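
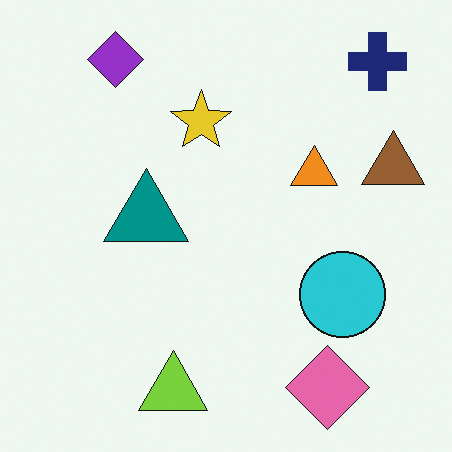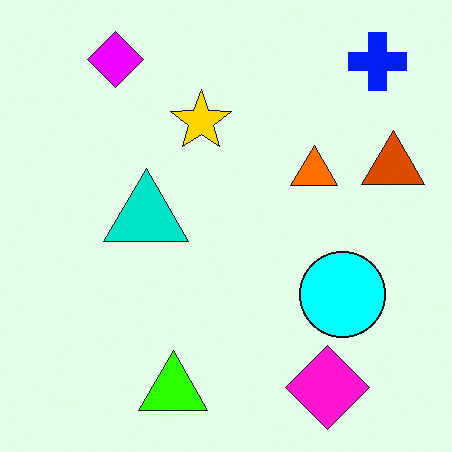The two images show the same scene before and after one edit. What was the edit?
Made much more vivid (saturation change).

All colors are more vivid — a global saturation change.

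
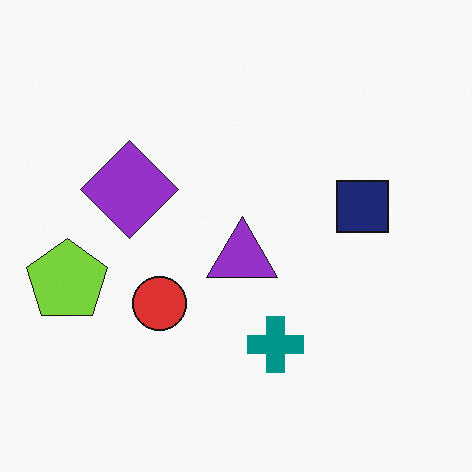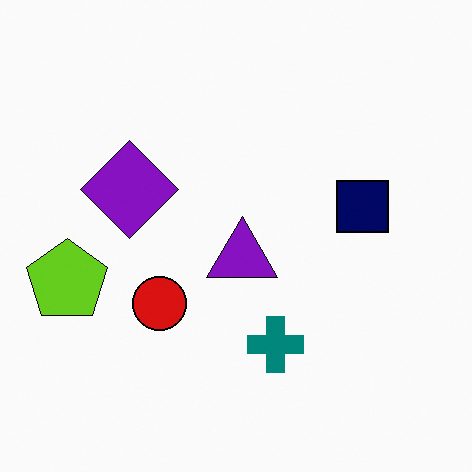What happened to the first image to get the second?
Given slightly increased contrast.

Tones are pushed away from mid-grey across the whole image — a global contrast change.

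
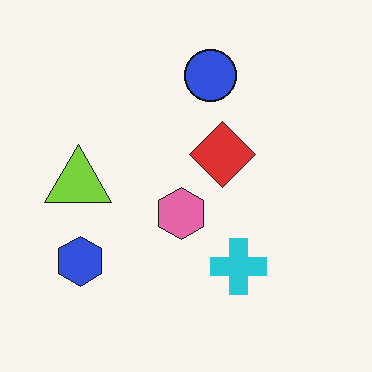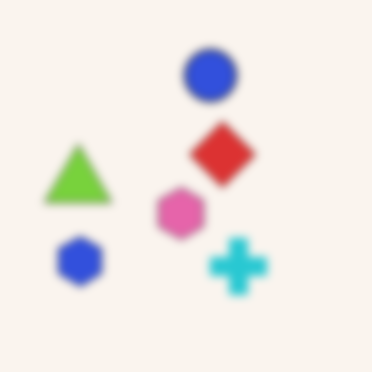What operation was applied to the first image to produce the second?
The second image is the first moderately blurred.

Shape edges and outlines are uniformly softened across the whole image.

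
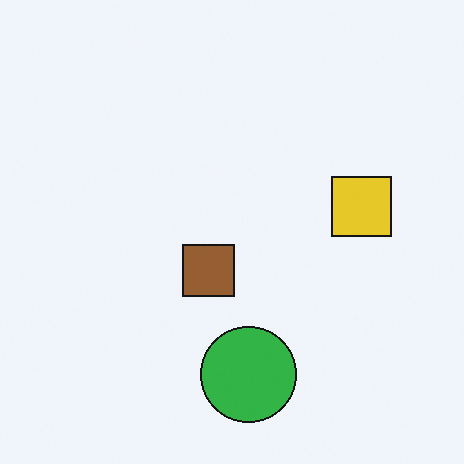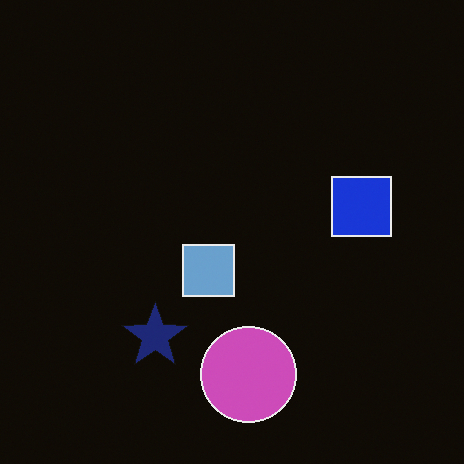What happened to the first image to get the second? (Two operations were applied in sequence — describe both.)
This is the original image color-inverted (negative), then overlaid with an additional navy star.

The light background has become dark and every shape's color is its complement — a photographic negative. A navy star appears in the second image that is absent from the first.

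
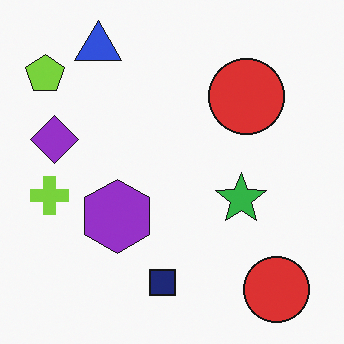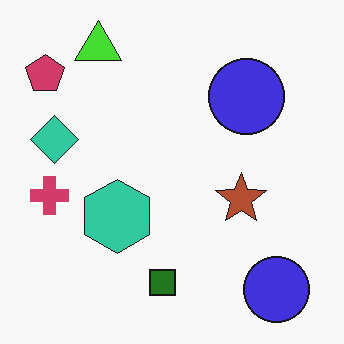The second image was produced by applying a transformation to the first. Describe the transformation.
Hue-shifted by a large amount.

Every shape's color has rotated by the same amount around the hue wheel — a uniform hue shift.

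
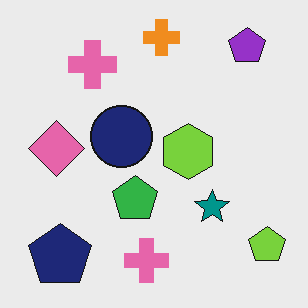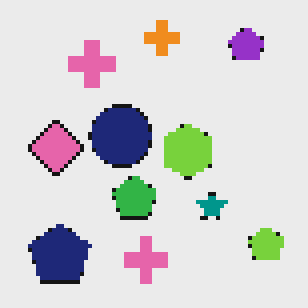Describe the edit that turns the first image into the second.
The second image is the first lightly pixelated (a mild mosaic effect).

Shapes are reduced to large square blocks; fine edges and outlines are lost — a downscale-then-upscale (mosaic) effect.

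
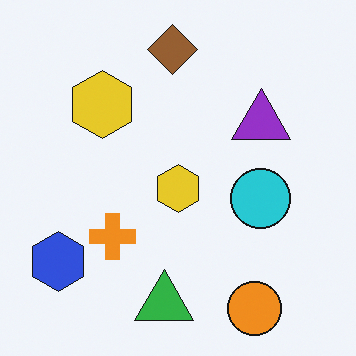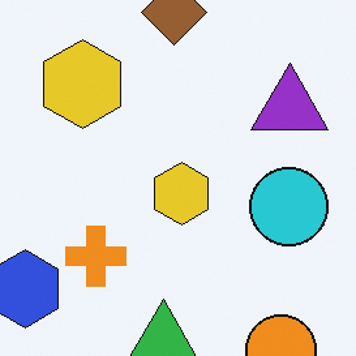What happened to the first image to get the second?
The transformation is: cropped slightly and scaled back up.

The visible shapes are larger and the field of view is narrower; shapes near the original edges may be partly or wholly outside the frame — a crop-and-rescale.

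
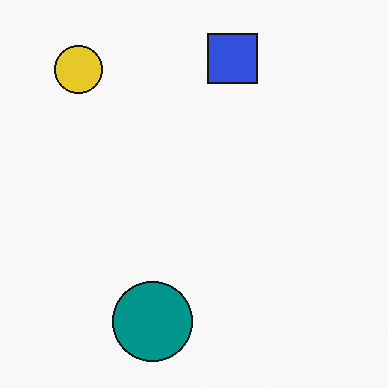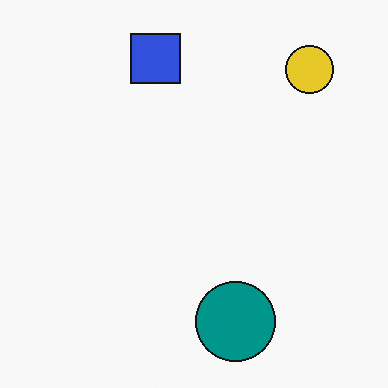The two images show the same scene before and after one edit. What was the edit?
It was flipped horizontally (left ↔ right).

The yellow circle is in the top-left of the first image and the top-right of the second — shapes on opposite sides of the vertical midline have swapped in a mirror flip.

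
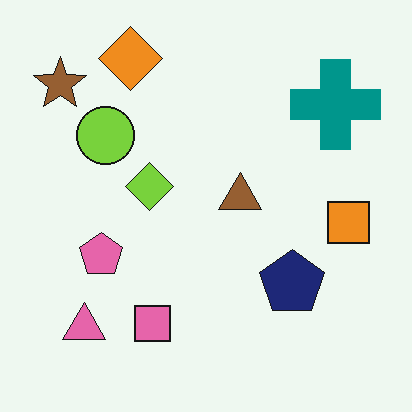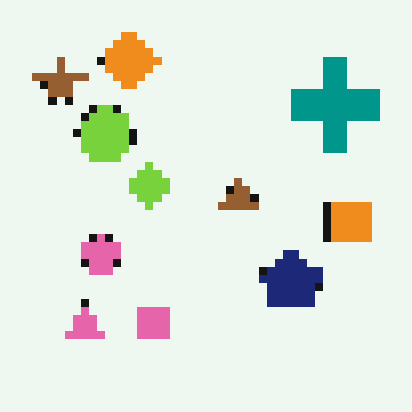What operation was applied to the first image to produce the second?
The second image is the first pixelated into visible square blocks.

Shapes are reduced to large square blocks; fine edges and outlines are lost — a downscale-then-upscale (mosaic) effect.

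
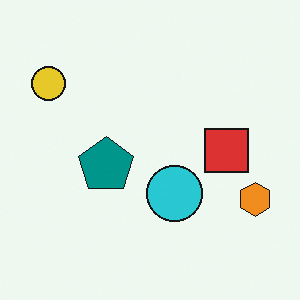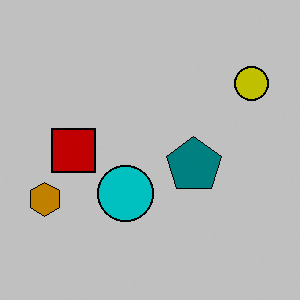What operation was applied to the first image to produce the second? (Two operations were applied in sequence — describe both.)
The transformation is: flipped horizontally (left ↔ right), then aggressively posterized.

The orange hexagon is in the right of the first image and the left of the second — shapes on opposite sides of the vertical midline have swapped in a mirror flip. Each flat color has snapped to a coarser quantized level — most visibly, the near-white background has dropped to a flat grey.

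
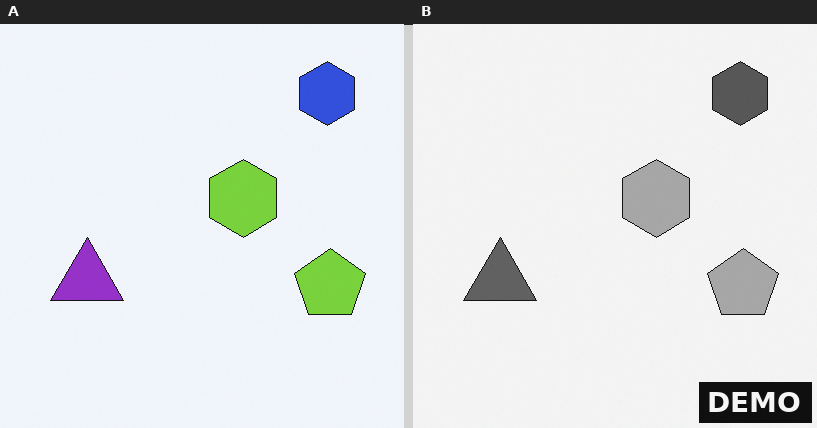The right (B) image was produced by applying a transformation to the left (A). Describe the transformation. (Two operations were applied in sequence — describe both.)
The transformation is: converted to grayscale, then watermarked with the text "DEMO" in the lower-right corner.

All color is removed — every shape is now a shade of grey. A dark label reading "DEMO" appears in the lower-right corner.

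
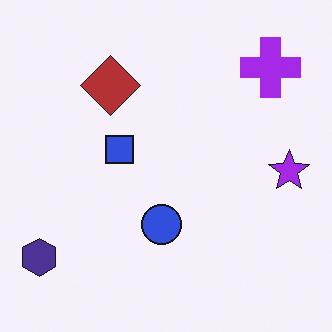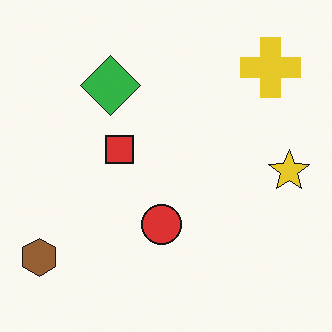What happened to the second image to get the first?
The image was hue-shifted through roughly half the color wheel.

Every shape's color has rotated by the same amount around the hue wheel — a uniform hue shift.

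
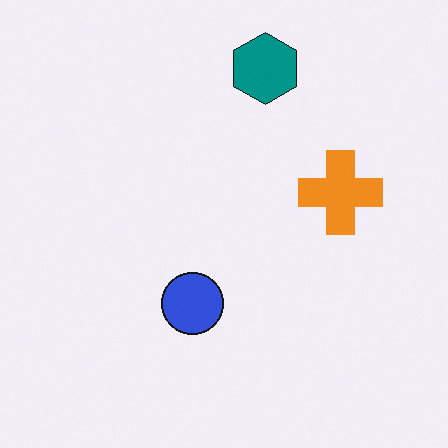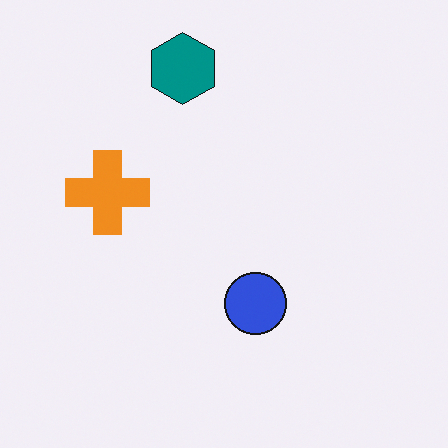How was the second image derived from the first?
This is the original image flipped horizontally (left ↔ right).

The orange cross is in the right of the first image and the left of the second — shapes on opposite sides of the vertical midline have swapped in a mirror flip.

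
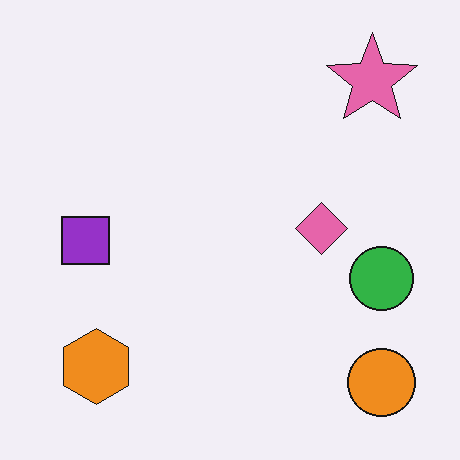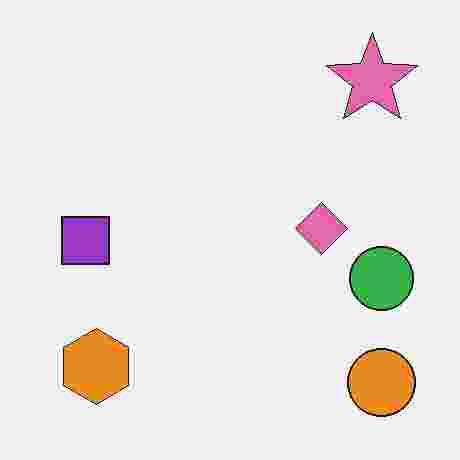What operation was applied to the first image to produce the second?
It was degraded with heavy JPEG compression.

Blocky 8×8 compression artifacts appear around shape edges and the flat background shows ringing — characteristic JPEG degradation.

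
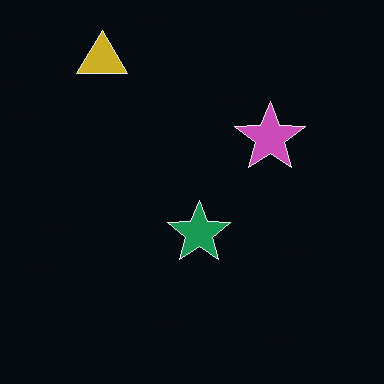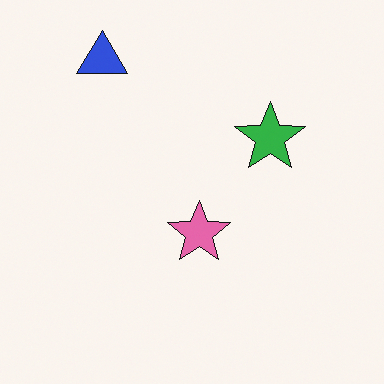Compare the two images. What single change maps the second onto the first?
Color-inverted (negative).

The light background has become dark and every shape's color is its complement — a photographic negative.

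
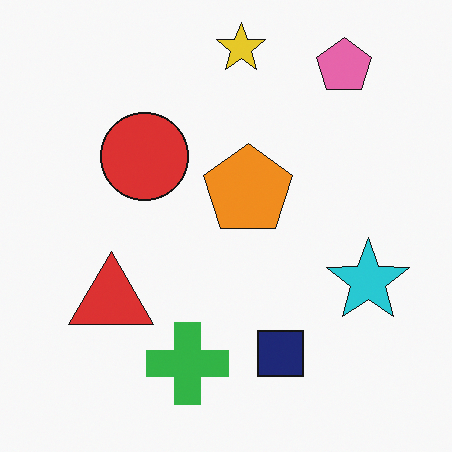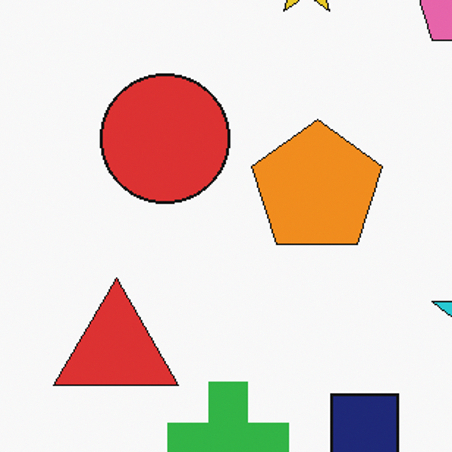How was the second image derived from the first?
Cropped slightly and scaled back up.

The visible shapes are larger and the field of view is narrower; shapes near the original edges may be partly or wholly outside the frame — a crop-and-rescale.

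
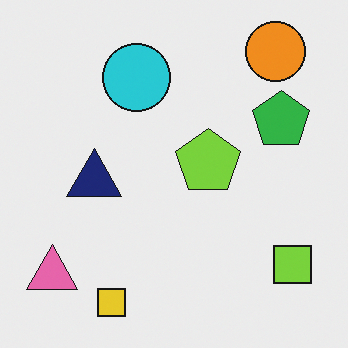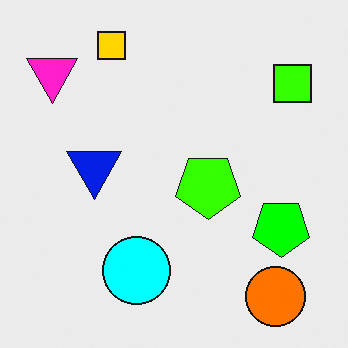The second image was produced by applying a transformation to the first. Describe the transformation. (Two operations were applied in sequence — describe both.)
It was flipped vertically (top ↔ bottom), then heavily oversaturated.

The yellow square is in the bottom-left of the first image and the top-left of the second — shapes on opposite sides of the horizontal midline have swapped in a mirror flip. All colors are more vivid — a global saturation change.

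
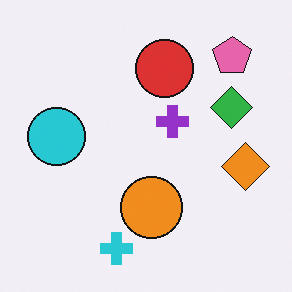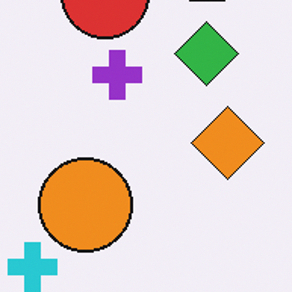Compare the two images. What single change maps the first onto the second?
The transformation is: cropped slightly and scaled back up.

The visible shapes are larger and the field of view is narrower; shapes near the original edges may be partly or wholly outside the frame — a crop-and-rescale.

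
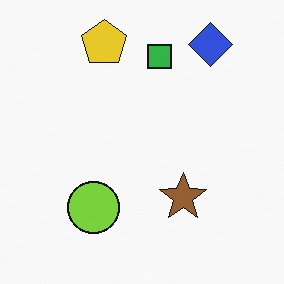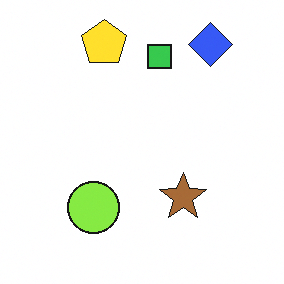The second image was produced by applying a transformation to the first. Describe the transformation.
It was brightened a little.

Every pixel — background and shapes alike — is uniformly brightened.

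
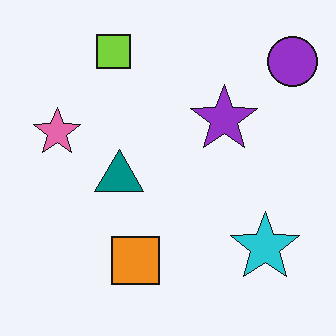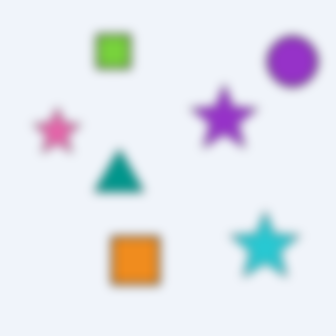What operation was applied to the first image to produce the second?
The second image is the first heavily blurred.

Shape edges and outlines are uniformly softened across the whole image.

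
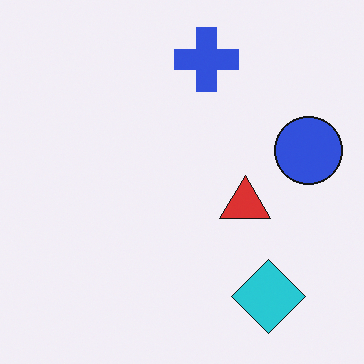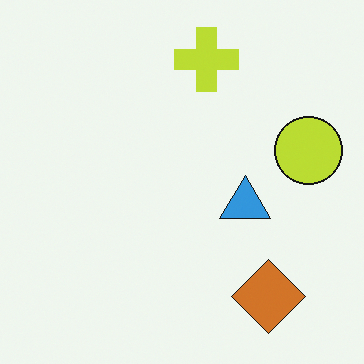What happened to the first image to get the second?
This is the original image hue-shifted through roughly half the color wheel.

Every shape's color has rotated by the same amount around the hue wheel — a uniform hue shift.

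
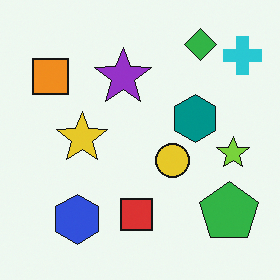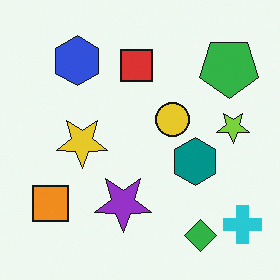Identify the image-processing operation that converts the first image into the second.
The transformation is: flipped vertically (top ↔ bottom).

The green diamond is in the top-right of the first image and the bottom-right of the second — shapes on opposite sides of the horizontal midline have swapped in a mirror flip.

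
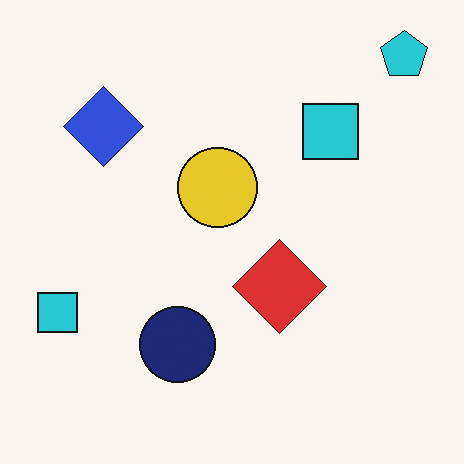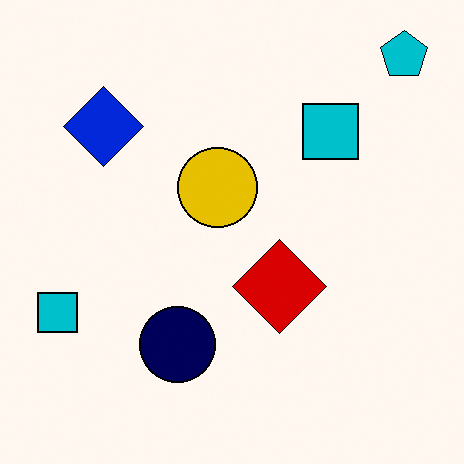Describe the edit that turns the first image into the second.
The second image is the first given slightly increased contrast.

Tones are pushed away from mid-grey across the whole image — a global contrast change.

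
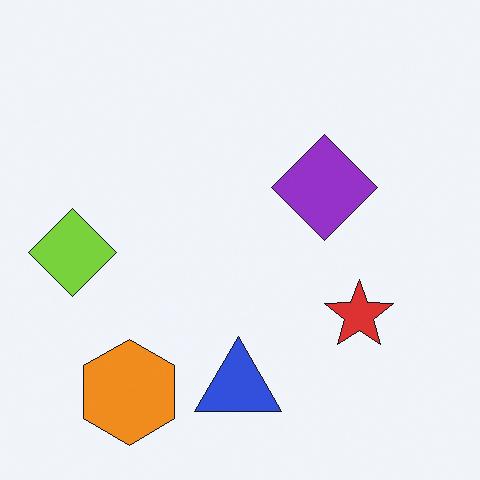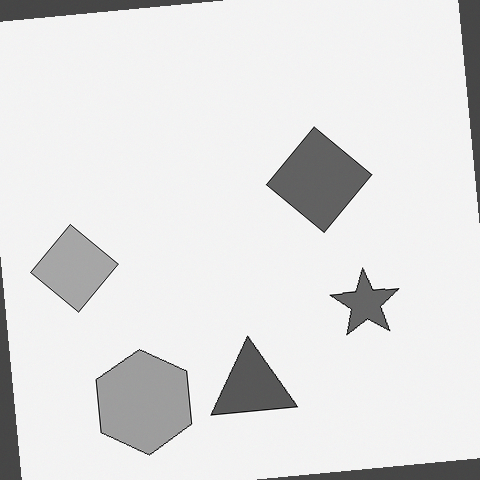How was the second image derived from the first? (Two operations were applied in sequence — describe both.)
This is the original image converted to grayscale, then rotated counter-clockwise by a few degrees.

All color is removed — every shape is now a shade of grey. Every shape is tilted by the same angle and the image corners show triangular fill wedges — a whole-image rotation by a non-right angle.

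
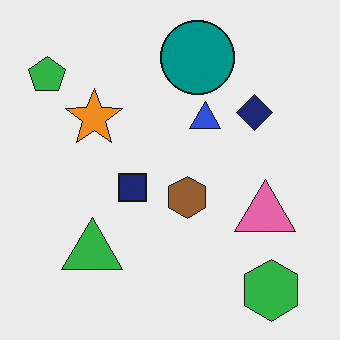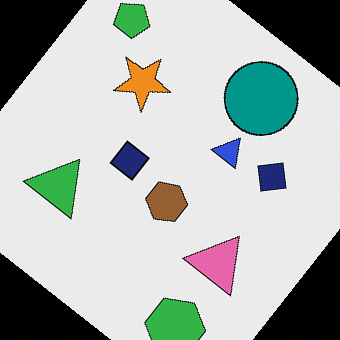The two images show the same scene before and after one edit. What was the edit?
The transformation is: rotated clockwise by a large amount — several tens of degrees.

Every shape is tilted by the same angle and the image corners show triangular fill wedges — a whole-image rotation by a non-right angle.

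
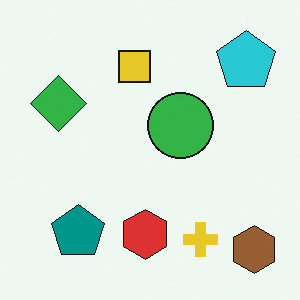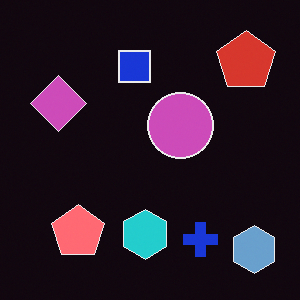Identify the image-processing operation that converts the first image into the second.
This is the original image color-inverted (negative).

The light background has become dark and every shape's color is its complement — a photographic negative.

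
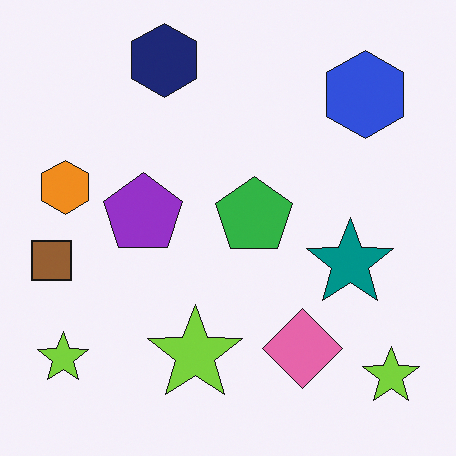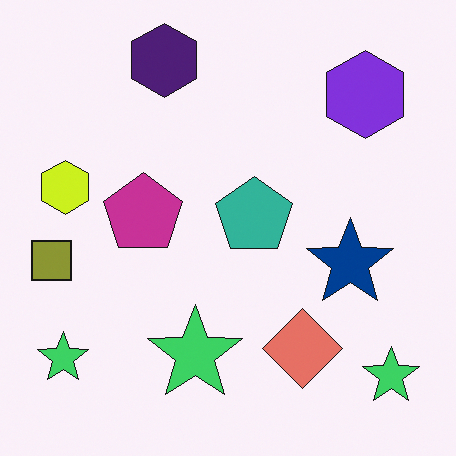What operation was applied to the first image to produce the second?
The second image is the first hue-shifted slightly.

Every shape's color has rotated by the same amount around the hue wheel — a uniform hue shift.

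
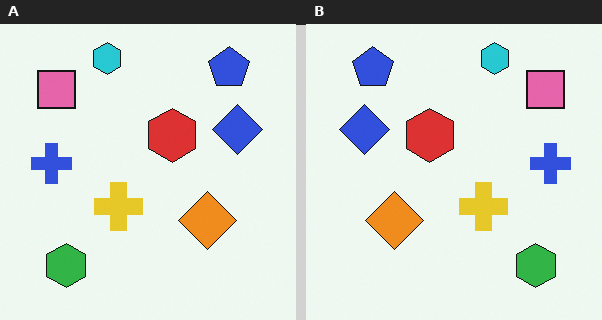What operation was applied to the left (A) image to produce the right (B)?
The transformation is: flipped horizontally (left ↔ right).

The blue cross is in the left of the left (A) image and the right of the right (B) — shapes on opposite sides of the vertical midline have swapped in a mirror flip.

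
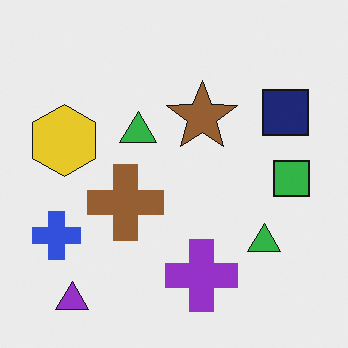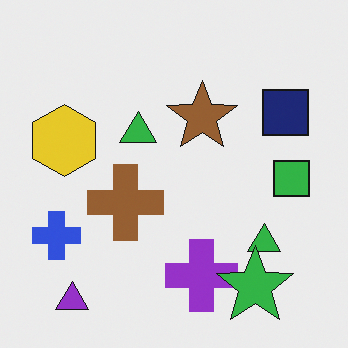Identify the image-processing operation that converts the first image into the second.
It was overlaid with an additional green star.

A green star appears in the second image that is absent from the first.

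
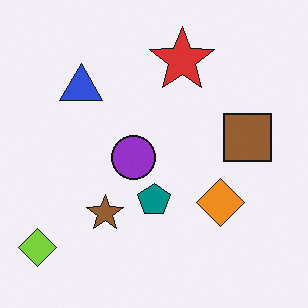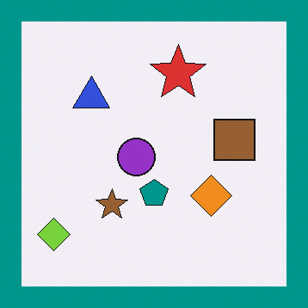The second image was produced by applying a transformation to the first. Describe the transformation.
The image was framed with a teal border.

A solid teal frame runs around the edge of the second image, with the content slightly shrunk inside it.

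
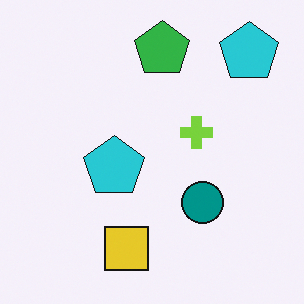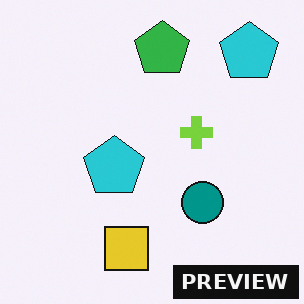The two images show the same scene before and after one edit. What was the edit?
The transformation is: watermarked with the text "PREVIEW" in the lower-right corner.

A dark label reading "PREVIEW" appears in the lower-right corner.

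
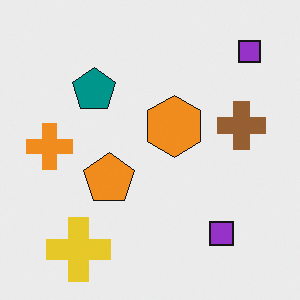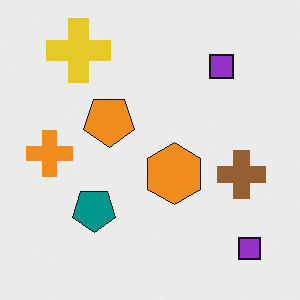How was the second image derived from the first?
The transformation is: flipped vertically (top ↔ bottom).

The yellow cross is in the bottom-left of the first image and the top-left of the second — shapes on opposite sides of the horizontal midline have swapped in a mirror flip.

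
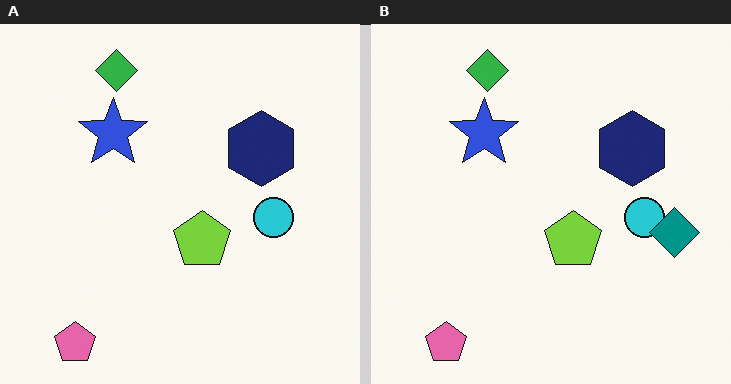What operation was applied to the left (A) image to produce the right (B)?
This is the original image overlaid with an additional teal diamond.

A teal diamond appears in the right (B) image that is absent from the left (A).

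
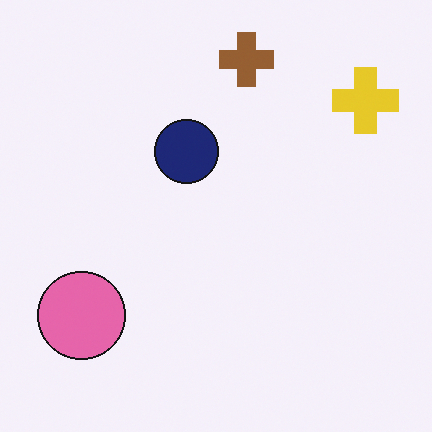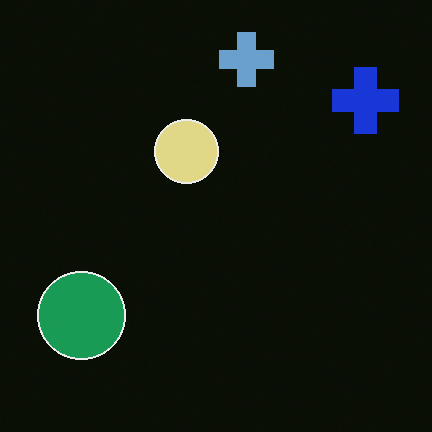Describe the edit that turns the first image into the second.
The image was color-inverted (negative).

The light background has become dark and every shape's color is its complement — a photographic negative.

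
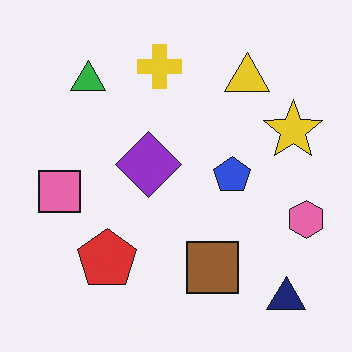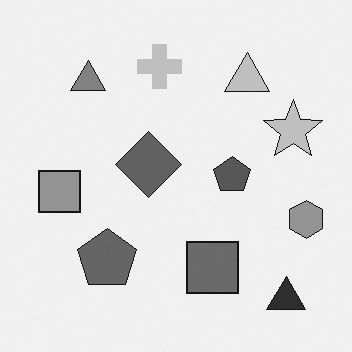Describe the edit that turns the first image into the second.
The transformation is: converted to grayscale.

All color is removed — every shape is now a shade of grey.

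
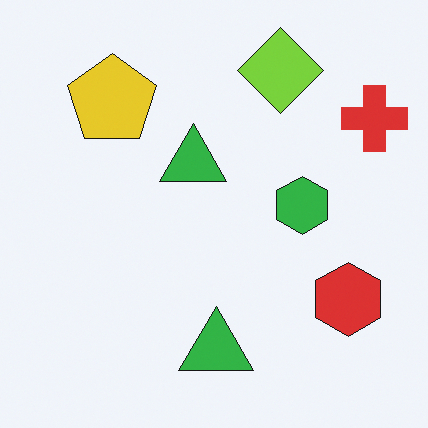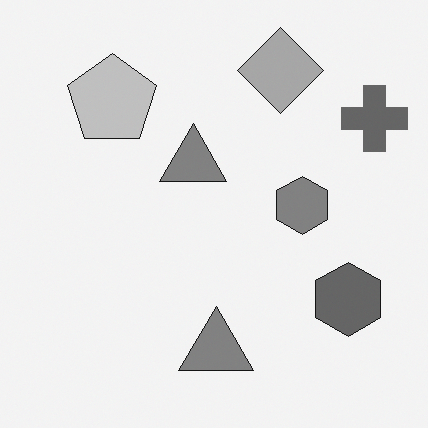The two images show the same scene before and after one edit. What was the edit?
The transformation is: converted to grayscale.

All color is removed — every shape is now a shade of grey.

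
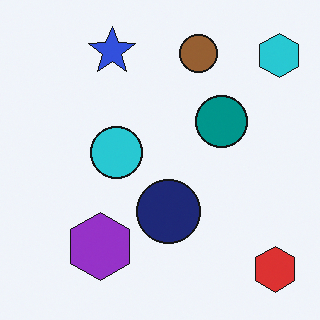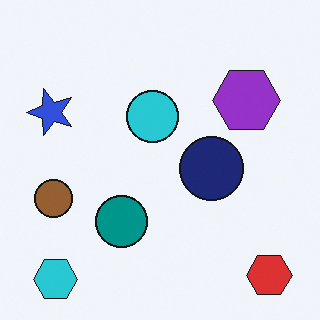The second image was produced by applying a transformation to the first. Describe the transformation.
Transposed (reflected across the top-left ↔ bottom-right diagonal).

Shapes have swapped their row and column positions — what was in the top-right is now in the bottom-left — a diagonal reflection.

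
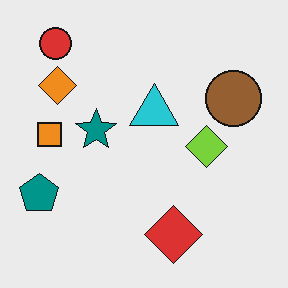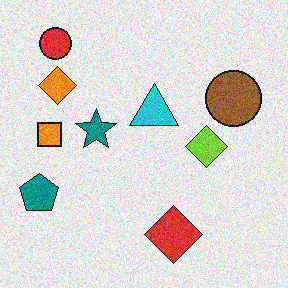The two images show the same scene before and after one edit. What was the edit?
This is the original image degraded with visible gaussian noise.

Random speckle covers the whole image, including the flat background.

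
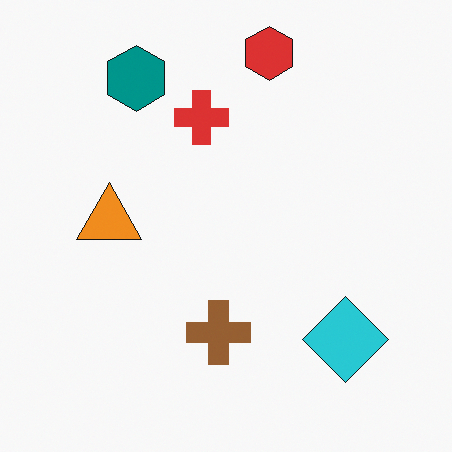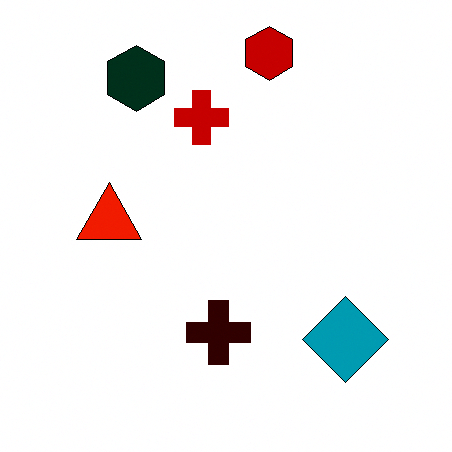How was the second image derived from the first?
Boosted in contrast.

Tones are pushed away from mid-grey across the whole image — a global contrast change.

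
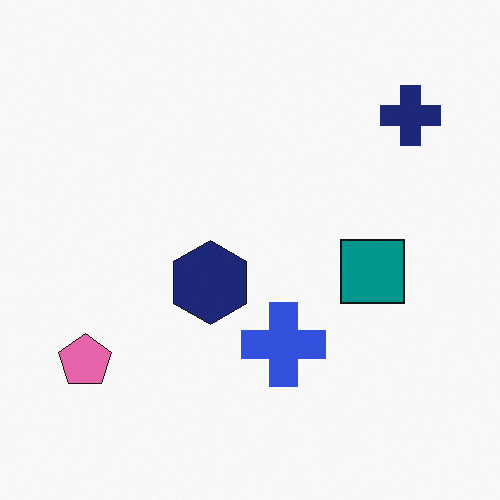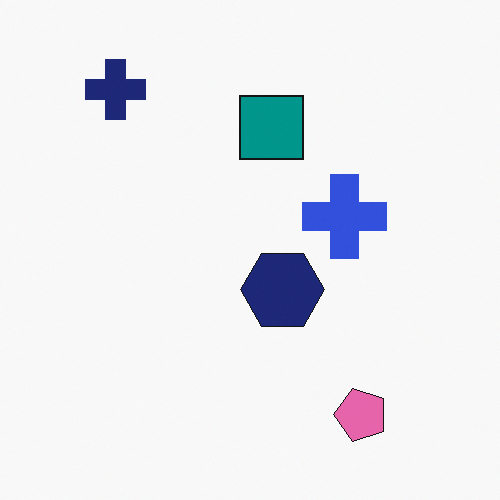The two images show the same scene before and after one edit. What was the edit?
The second image is the first rotated 90° counter-clockwise.

The navy cross sits in the top-right of the first image and the top-left of the second — consistent with a whole-image 90° counter-clockwise rotation.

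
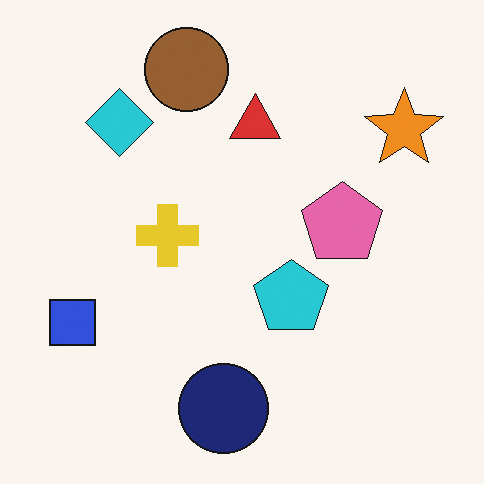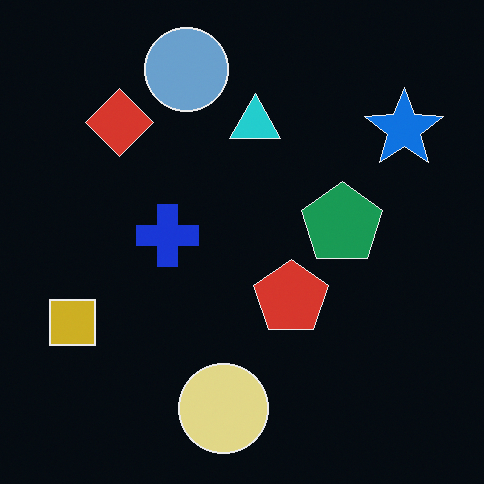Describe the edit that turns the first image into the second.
This is the original image color-inverted (negative).

The light background has become dark and every shape's color is its complement — a photographic negative.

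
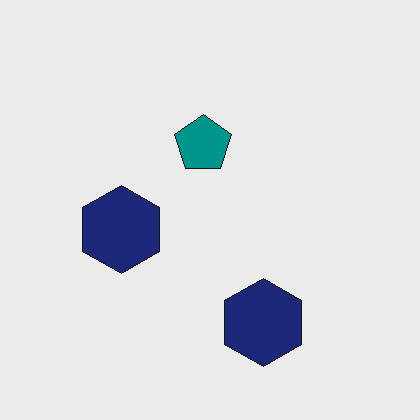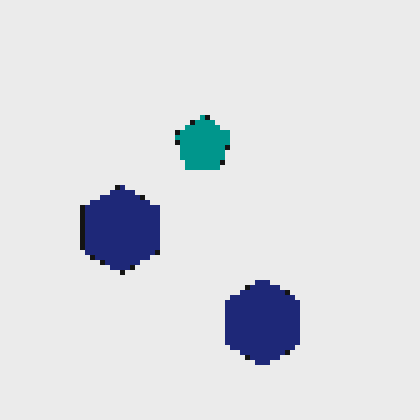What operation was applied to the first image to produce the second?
The second image is the first mildly pixelated.

Shapes are reduced to large square blocks; fine edges and outlines are lost — a downscale-then-upscale (mosaic) effect.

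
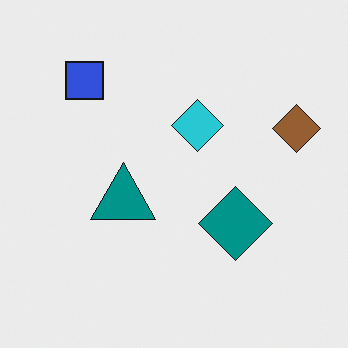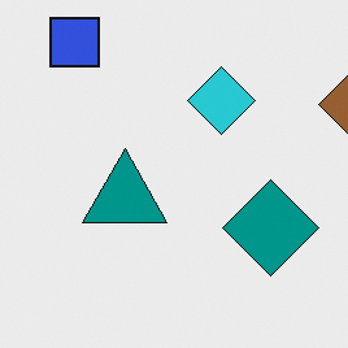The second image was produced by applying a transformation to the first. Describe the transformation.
This is the original image cropped slightly and scaled back up.

The visible shapes are larger and the field of view is narrower; shapes near the original edges may be partly or wholly outside the frame — a crop-and-rescale.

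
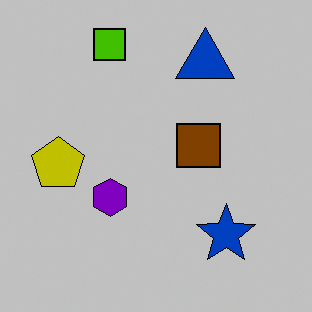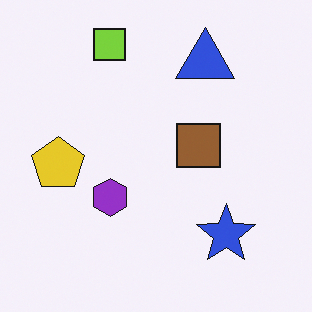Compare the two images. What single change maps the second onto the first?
This is the original image heavily posterized to just a handful of flat colors.

Each flat color has snapped to a coarser quantized level — most visibly, the near-white background has dropped to a flat grey.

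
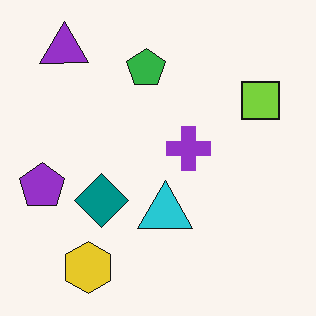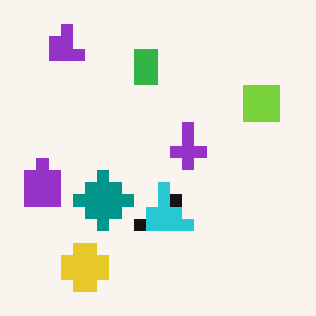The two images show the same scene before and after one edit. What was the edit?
It was heavily pixelated into large blocks.

Shapes are reduced to large square blocks; fine edges and outlines are lost — a downscale-then-upscale (mosaic) effect.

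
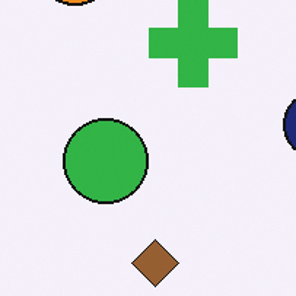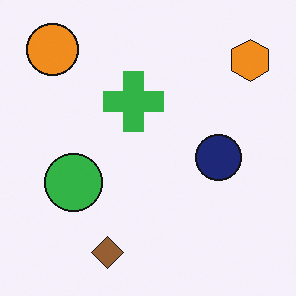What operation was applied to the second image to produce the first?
The image was cropped to a modestly smaller region and rescaled.

The visible shapes are larger and the field of view is narrower; shapes near the original edges may be partly or wholly outside the frame — a crop-and-rescale.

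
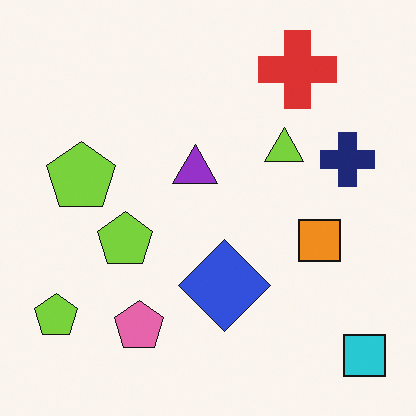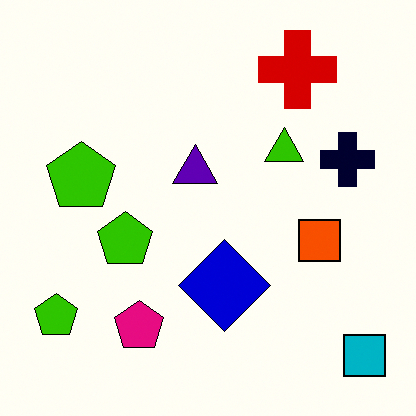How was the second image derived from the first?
This is the original image given much higher contrast.

Tones are pushed away from mid-grey across the whole image — a global contrast change.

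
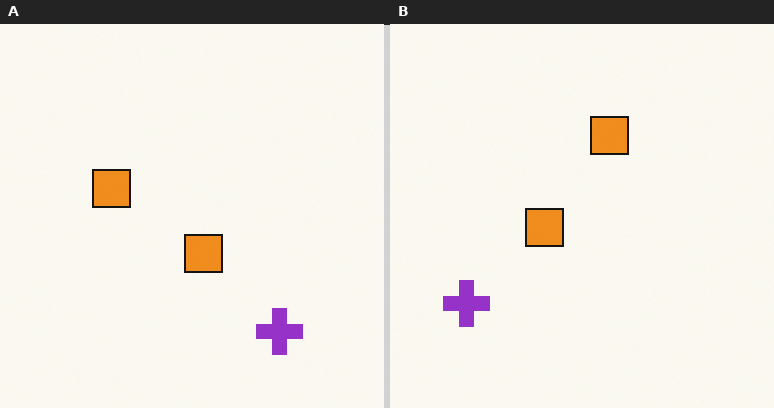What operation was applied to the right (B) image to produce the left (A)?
The transformation is: rotated 90° counter-clockwise.

The purple cross sits in the bottom-left of the right (B) image and the bottom-right of the left (A) — consistent with a whole-image 90° counter-clockwise rotation.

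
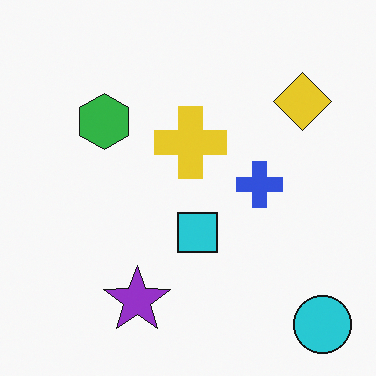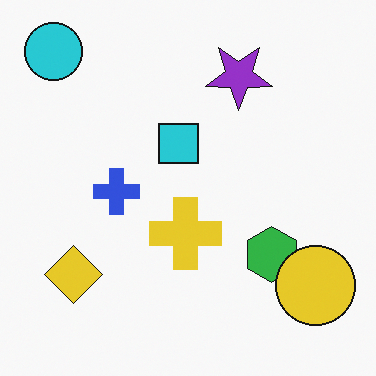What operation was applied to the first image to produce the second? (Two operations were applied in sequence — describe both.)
The image was rotated 180°, then overlaid with an additional yellow circle.

The cyan circle sits in the bottom-right of the first image and the top-left of the second — consistent with a whole-image 180° rotation. A yellow circle appears in the second image that is absent from the first.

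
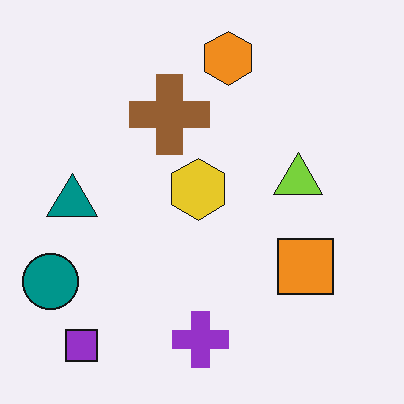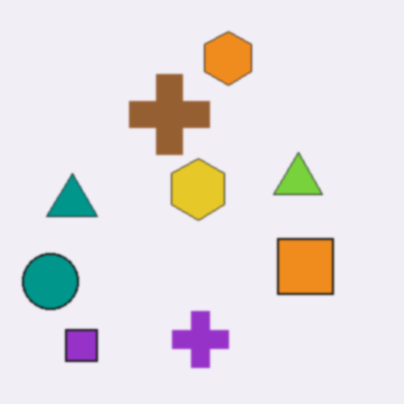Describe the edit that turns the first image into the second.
It was slightly softened.

Shape edges and outlines are uniformly softened across the whole image.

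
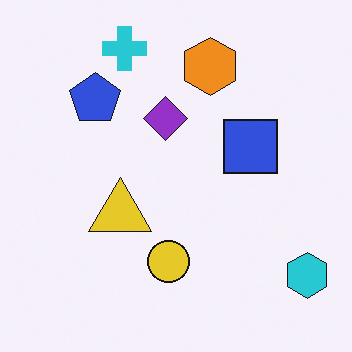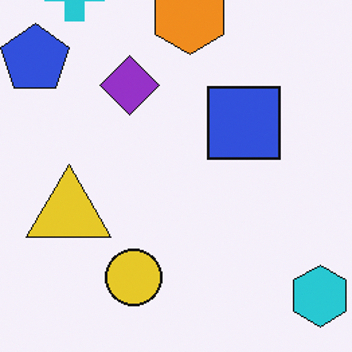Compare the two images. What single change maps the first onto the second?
Cropped to a modestly smaller region and rescaled.

The visible shapes are larger and the field of view is narrower; shapes near the original edges may be partly or wholly outside the frame — a crop-and-rescale.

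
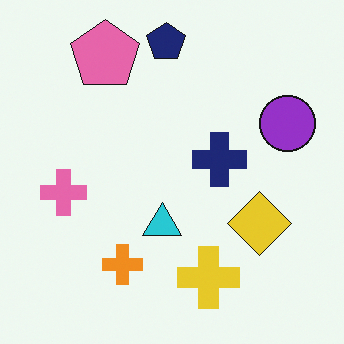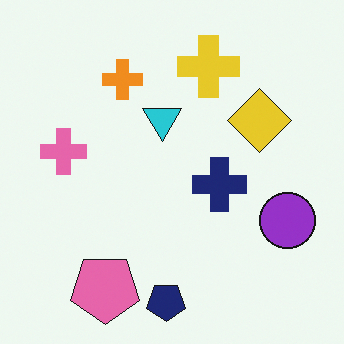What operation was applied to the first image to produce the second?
The second image is the first flipped vertically (top ↔ bottom).

The navy pentagon is in the top of the first image and the bottom of the second — shapes on opposite sides of the horizontal midline have swapped in a mirror flip.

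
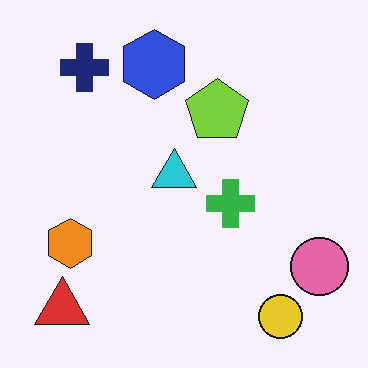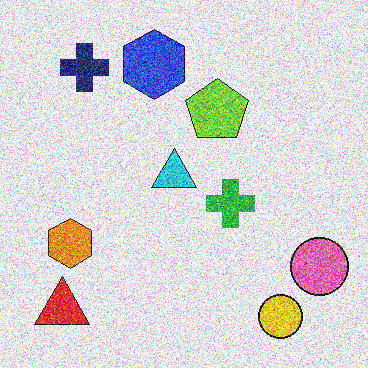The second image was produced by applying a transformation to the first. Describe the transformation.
Degraded with heavy additive noise.

Random speckle covers the whole image, including the flat background.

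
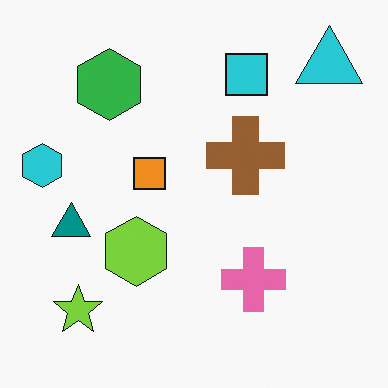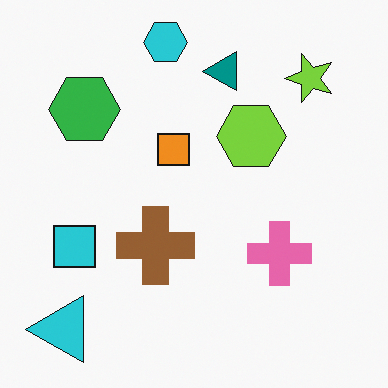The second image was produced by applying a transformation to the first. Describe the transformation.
This is the original image transposed (reflected across the top-left ↔ bottom-right diagonal).

Shapes have swapped their row and column positions — what was in the top-right is now in the bottom-left — a diagonal reflection.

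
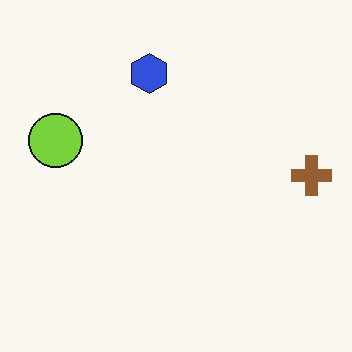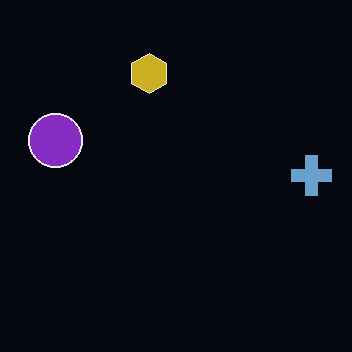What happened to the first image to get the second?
The transformation is: color-inverted (negative).

The light background has become dark and every shape's color is its complement — a photographic negative.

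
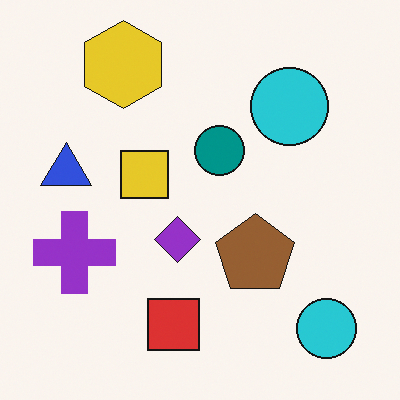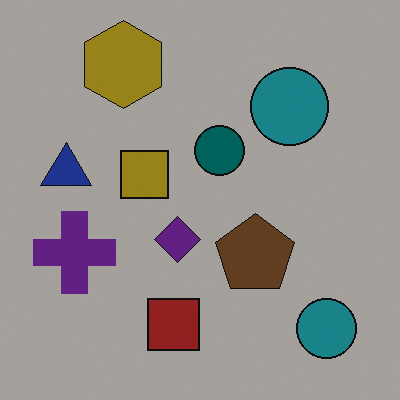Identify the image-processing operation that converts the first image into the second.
It was substantially darkened.

Every pixel — background and shapes alike — is uniformly darkened.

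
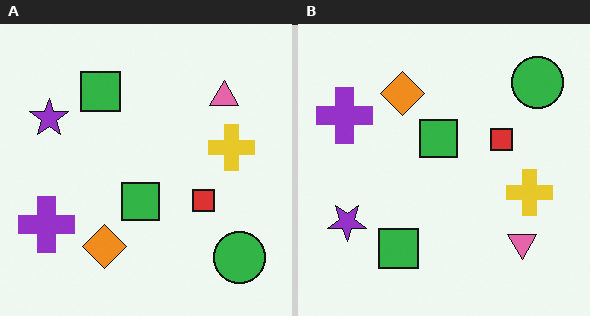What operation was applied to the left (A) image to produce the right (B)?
The image was flipped vertically (top ↔ bottom).

The green circle is in the bottom-right of the left (A) image and the top-right of the right (B) — shapes on opposite sides of the horizontal midline have swapped in a mirror flip.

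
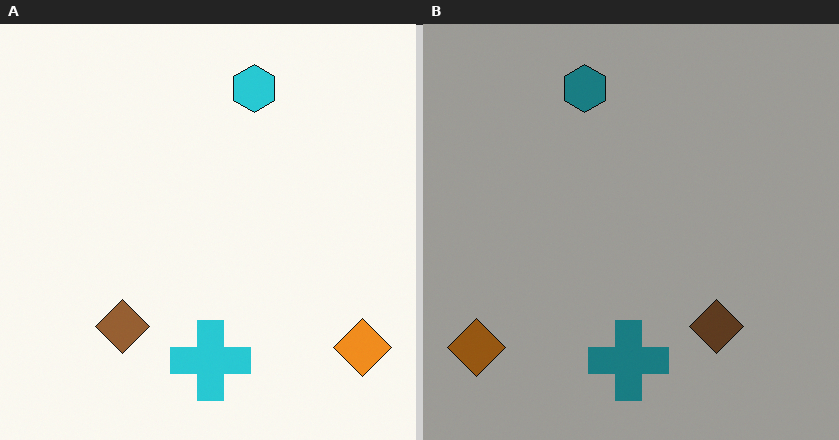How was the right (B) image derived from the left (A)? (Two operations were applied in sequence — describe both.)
This is the original image flipped horizontally (left ↔ right), then substantially darkened.

The orange diamond is in the bottom-right of the left (A) image and the bottom-left of the right (B) — shapes on opposite sides of the vertical midline have swapped in a mirror flip. Every pixel — background and shapes alike — is uniformly darkened.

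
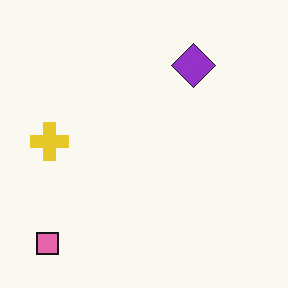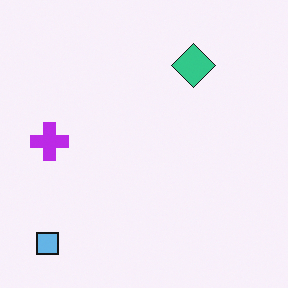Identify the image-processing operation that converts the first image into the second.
The image was hue-shifted through roughly half the color wheel.

Every shape's color has rotated by the same amount around the hue wheel — a uniform hue shift.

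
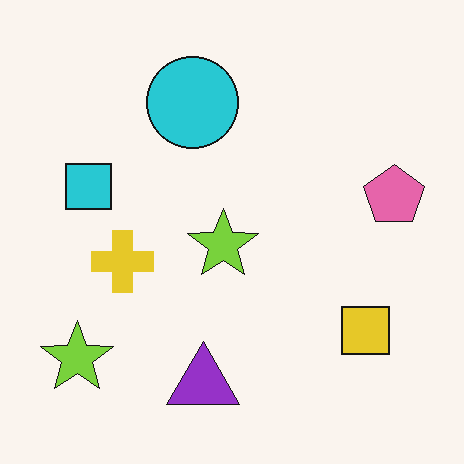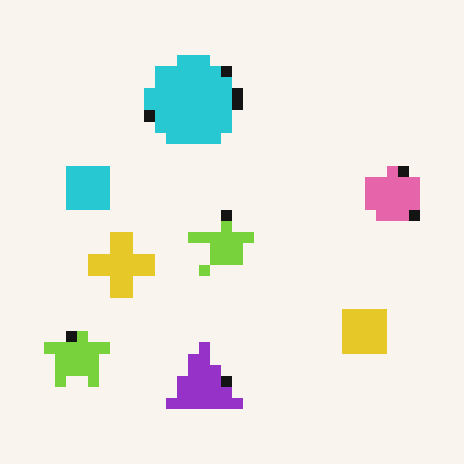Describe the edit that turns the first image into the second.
The transformation is: coarsely pixelated.

Shapes are reduced to large square blocks; fine edges and outlines are lost — a downscale-then-upscale (mosaic) effect.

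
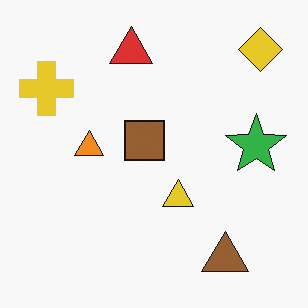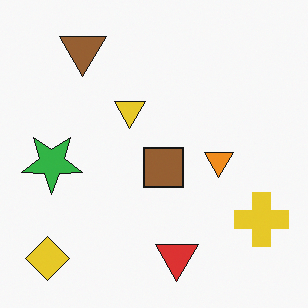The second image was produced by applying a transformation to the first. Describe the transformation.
Rotated 180°.

The yellow diamond sits in the top-right of the first image and the bottom-left of the second — consistent with a whole-image 180° rotation.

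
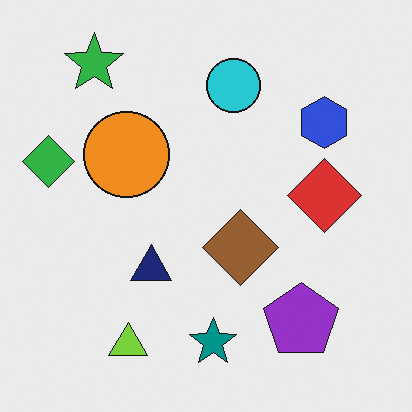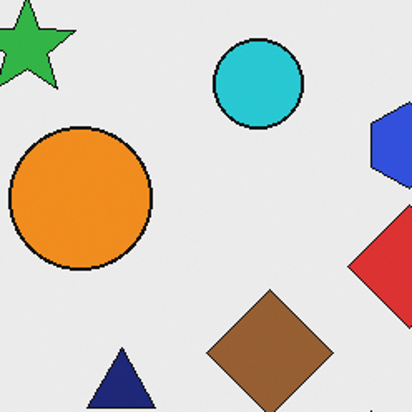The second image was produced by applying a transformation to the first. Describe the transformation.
This is the original image cropped tightly and scaled back up.

The visible shapes are larger and the field of view is narrower; shapes near the original edges may be partly or wholly outside the frame — a crop-and-rescale.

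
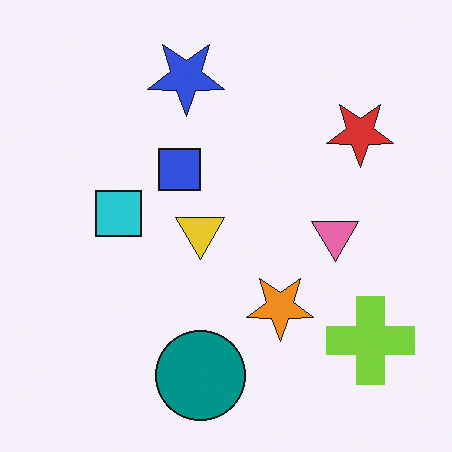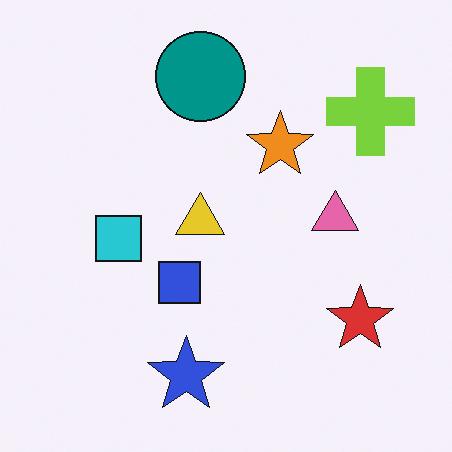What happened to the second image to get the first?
This is the original image flipped vertically (top ↔ bottom).

The teal circle is in the top of the second image and the bottom of the first — shapes on opposite sides of the horizontal midline have swapped in a mirror flip.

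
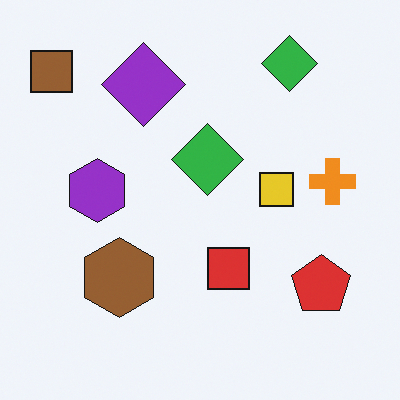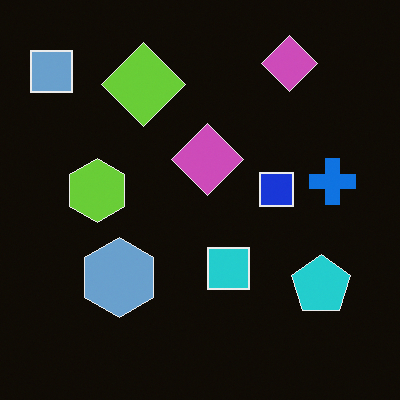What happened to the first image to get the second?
It was color-inverted (negative).

The light background has become dark and every shape's color is its complement — a photographic negative.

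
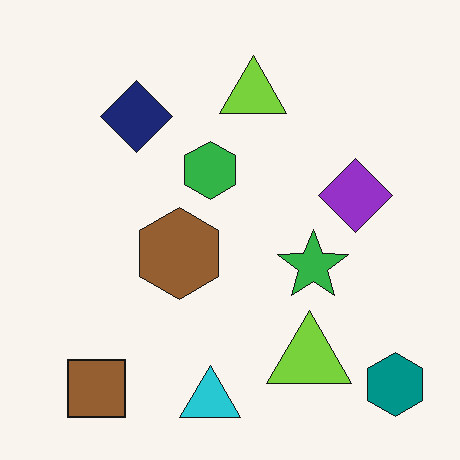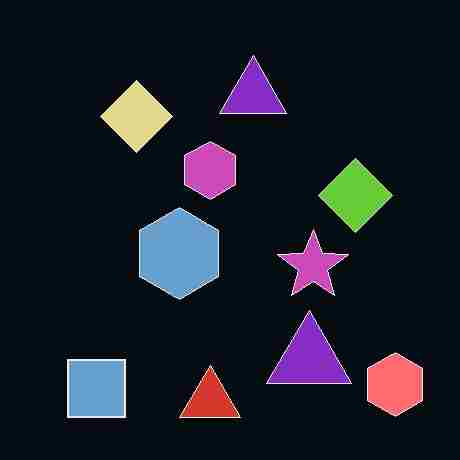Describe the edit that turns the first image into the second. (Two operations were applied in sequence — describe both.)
The image was heavily JPEG-compressed with obvious blocking artifacts, then color-inverted (negative).

Blocky 8×8 compression artifacts appear around shape edges and the flat background shows ringing — characteristic JPEG degradation. The light background has become dark and every shape's color is its complement — a photographic negative.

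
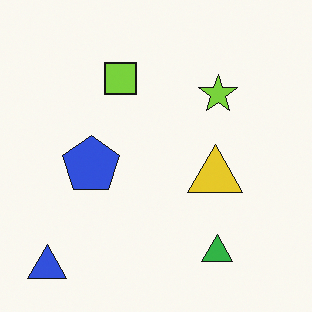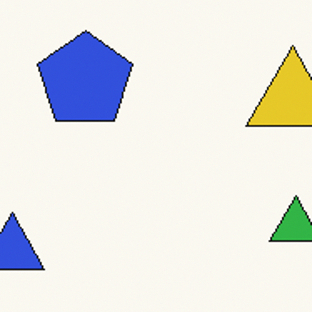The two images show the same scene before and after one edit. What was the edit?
Cropped to a noticeably smaller region and rescaled.

The visible shapes are larger and the field of view is narrower; shapes near the original edges may be partly or wholly outside the frame — a crop-and-rescale.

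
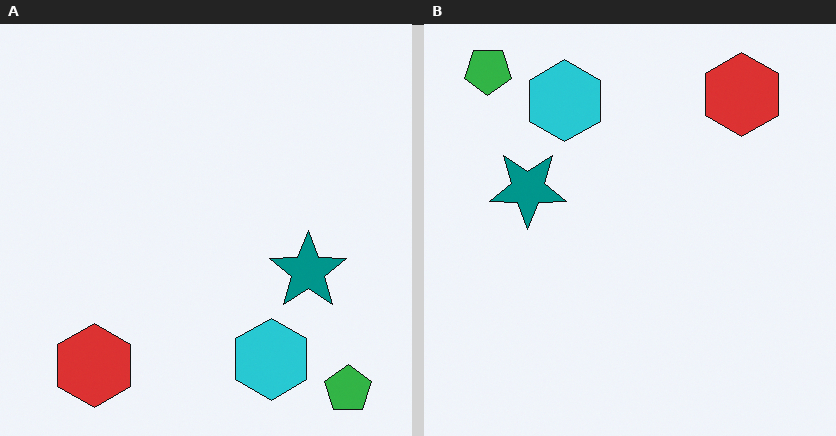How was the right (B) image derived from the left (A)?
The image was rotated 180°.

The green pentagon sits in the bottom-right of the left (A) image and the top-left of the right (B) — consistent with a whole-image 180° rotation.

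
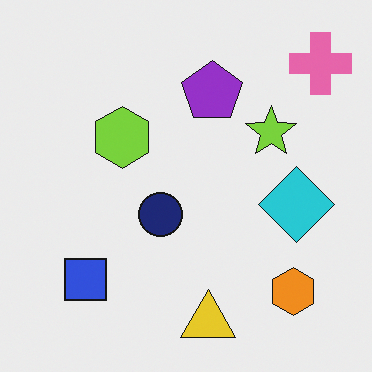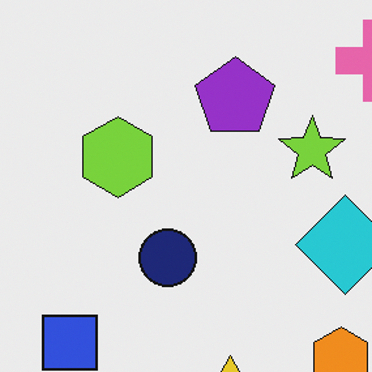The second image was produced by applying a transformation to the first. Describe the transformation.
The second image is the first cropped slightly and scaled back up.

The visible shapes are larger and the field of view is narrower; shapes near the original edges may be partly or wholly outside the frame — a crop-and-rescale.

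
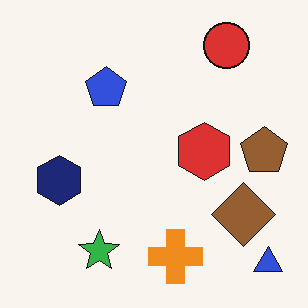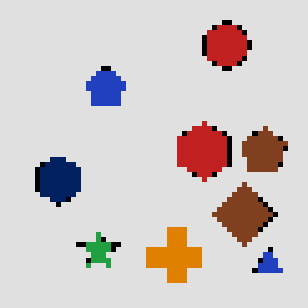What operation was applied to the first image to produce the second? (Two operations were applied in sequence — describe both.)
The image was mildly pixelated, then posterized to a reduced palette.

Shapes are reduced to large square blocks; fine edges and outlines are lost — a downscale-then-upscale (mosaic) effect. Each flat color has snapped to a coarser quantized level — most visibly, the near-white background has dropped to a flat grey.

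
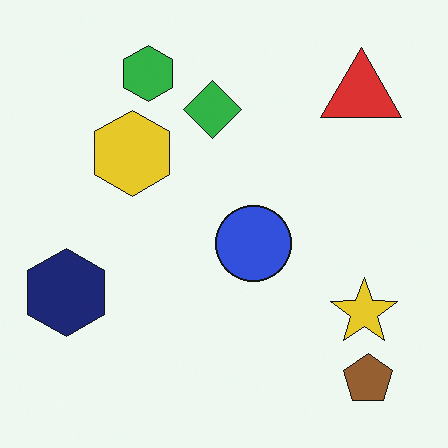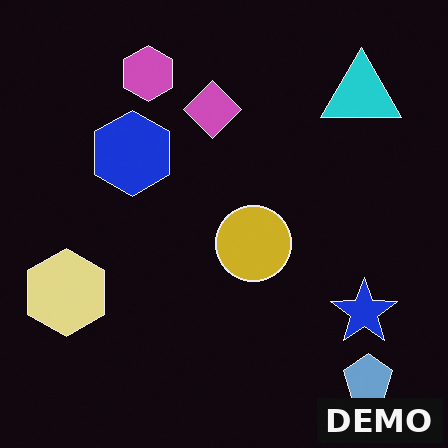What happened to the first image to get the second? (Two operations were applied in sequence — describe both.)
It was color-inverted (negative), then watermarked with the text "DEMO" in the lower-right corner.

The light background has become dark and every shape's color is its complement — a photographic negative. A dark label reading "DEMO" appears in the lower-right corner.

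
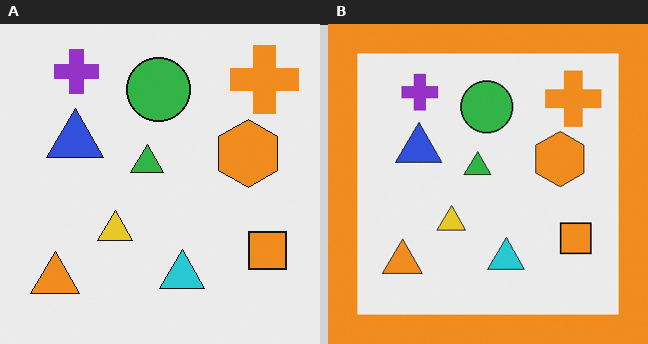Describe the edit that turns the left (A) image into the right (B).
The right (B) image is the left (A) framed with a orange border.

A solid orange frame runs around the edge of the right (B) image, with the content slightly shrunk inside it.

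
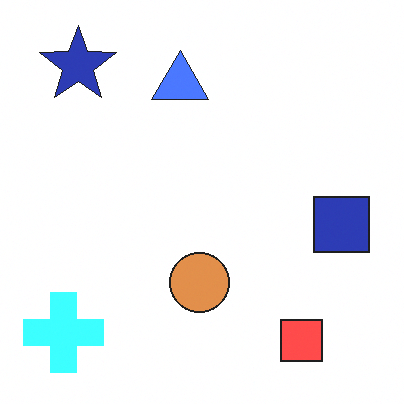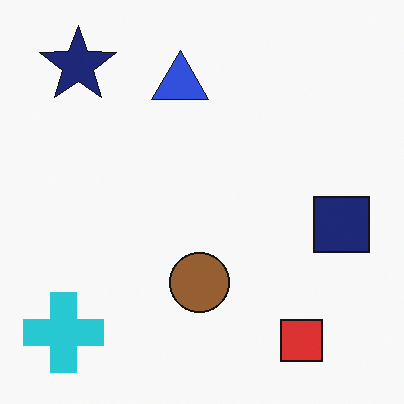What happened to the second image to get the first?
Noticeably brightened.

Every pixel — background and shapes alike — is uniformly brightened.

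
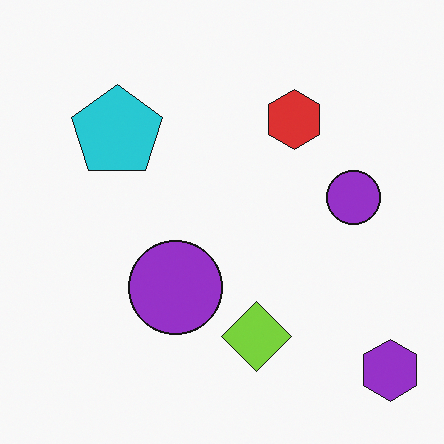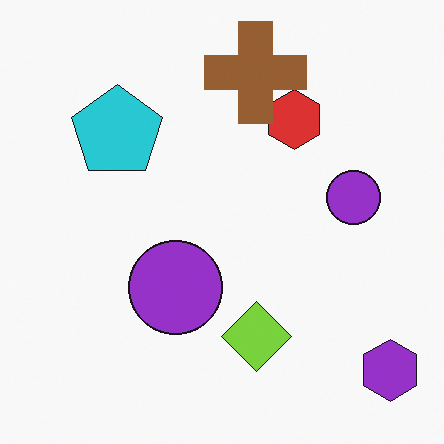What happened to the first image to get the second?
The image was overlaid with an additional brown cross.

A brown cross appears in the second image that is absent from the first.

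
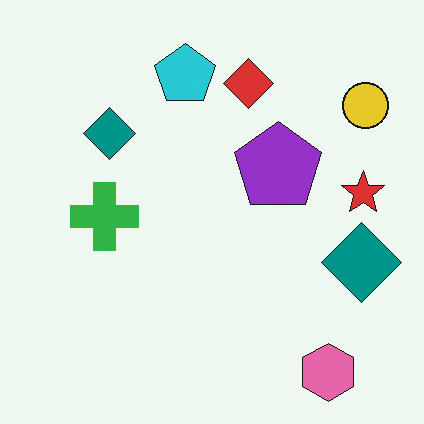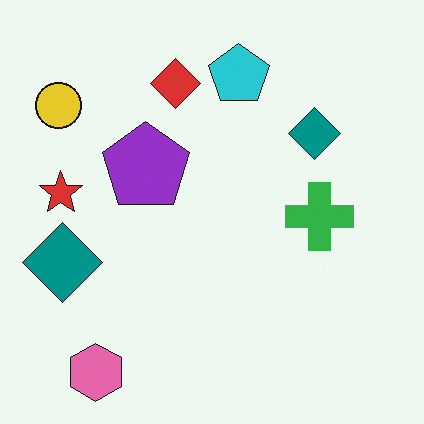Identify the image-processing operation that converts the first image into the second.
The image was flipped horizontally (left ↔ right).

The yellow circle is in the top-right of the first image and the top-left of the second — shapes on opposite sides of the vertical midline have swapped in a mirror flip.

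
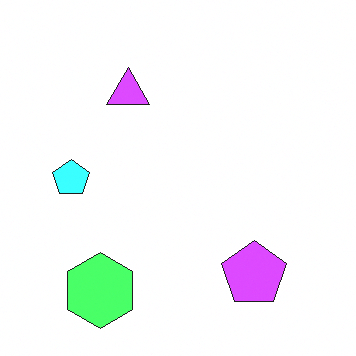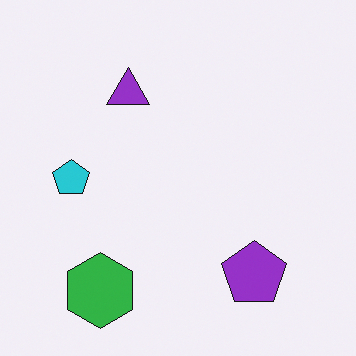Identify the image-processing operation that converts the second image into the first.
The first image is the second substantially brightened.

Every pixel — background and shapes alike — is uniformly brightened.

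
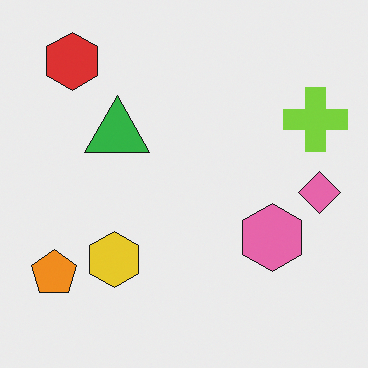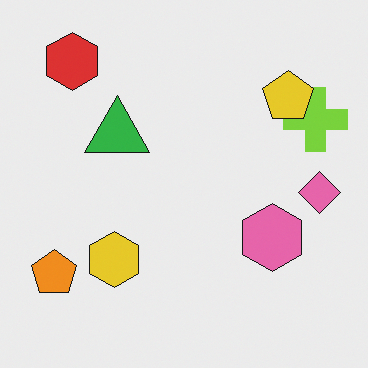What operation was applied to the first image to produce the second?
The image was overlaid with an additional yellow pentagon.

A yellow pentagon appears in the second image that is absent from the first.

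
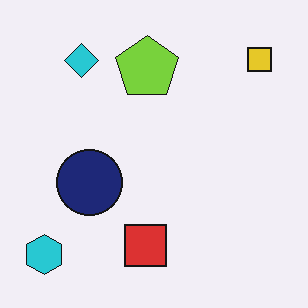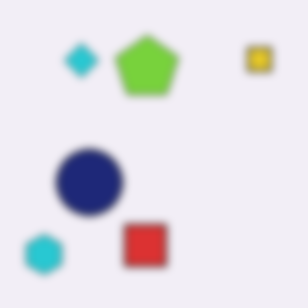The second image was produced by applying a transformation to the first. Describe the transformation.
The second image is the first moderately blurred.

Shape edges and outlines are uniformly softened across the whole image.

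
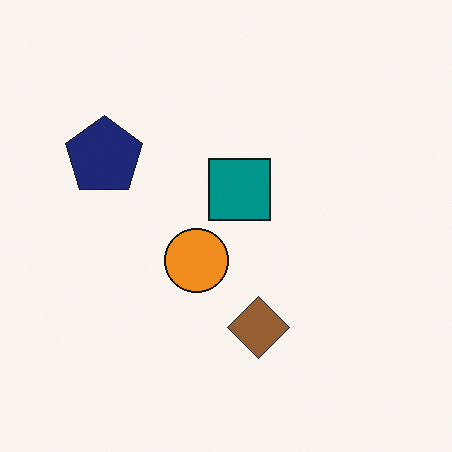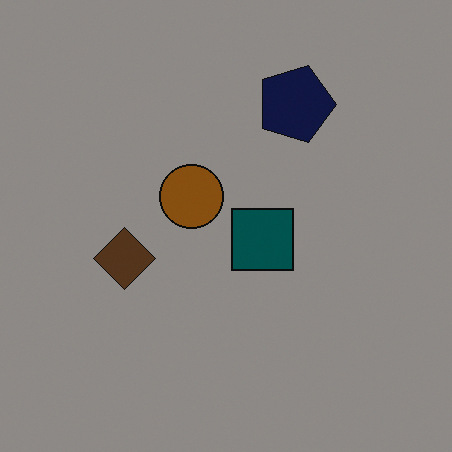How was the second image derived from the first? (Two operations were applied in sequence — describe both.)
It was rotated 90° clockwise, then substantially darkened.

The navy pentagon sits in the left of the first image and the top of the second — consistent with a whole-image 90° clockwise rotation. Every pixel — background and shapes alike — is uniformly darkened.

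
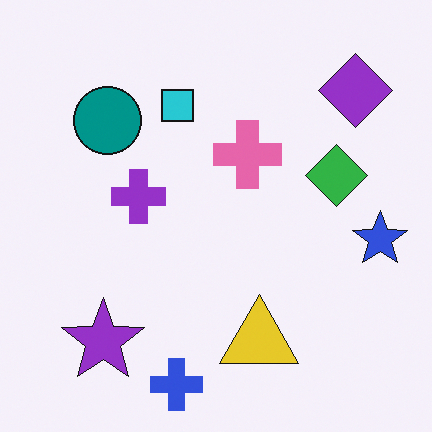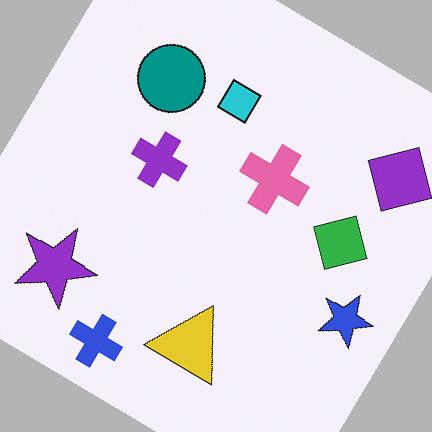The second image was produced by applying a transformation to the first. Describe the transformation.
The second image is the first rotated clockwise by a large amount — several tens of degrees.

Every shape is tilted by the same angle and the image corners show triangular fill wedges — a whole-image rotation by a non-right angle.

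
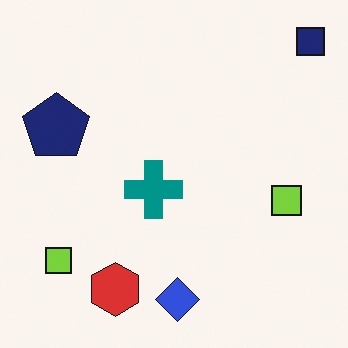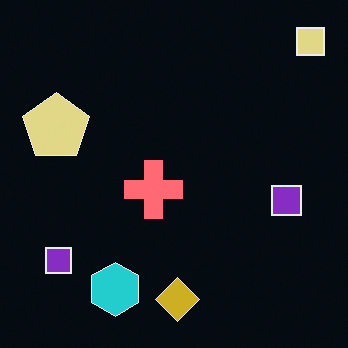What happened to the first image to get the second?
The transformation is: color-inverted (negative).

The light background has become dark and every shape's color is its complement — a photographic negative.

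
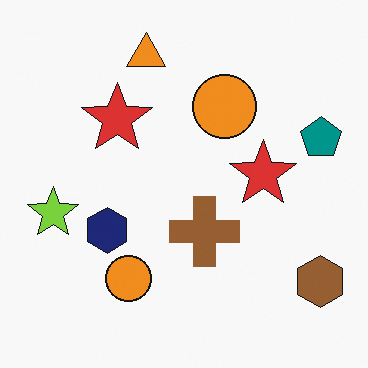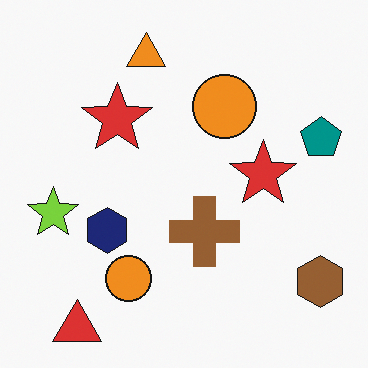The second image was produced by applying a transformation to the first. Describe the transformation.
Overlaid with an additional red triangle.

A red triangle appears in the second image that is absent from the first.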